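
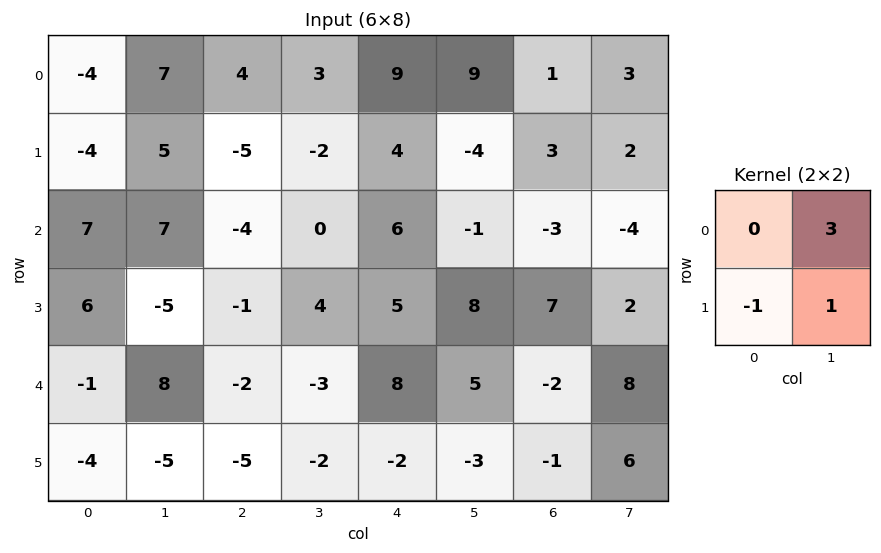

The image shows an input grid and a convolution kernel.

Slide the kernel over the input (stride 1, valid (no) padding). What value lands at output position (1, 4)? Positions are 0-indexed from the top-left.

The receptive field on the input at this output position is [4 -4 / 6 -1]. Elementwise product with the kernel and sum: -4·3 + 6·-1 + -1·1.

-19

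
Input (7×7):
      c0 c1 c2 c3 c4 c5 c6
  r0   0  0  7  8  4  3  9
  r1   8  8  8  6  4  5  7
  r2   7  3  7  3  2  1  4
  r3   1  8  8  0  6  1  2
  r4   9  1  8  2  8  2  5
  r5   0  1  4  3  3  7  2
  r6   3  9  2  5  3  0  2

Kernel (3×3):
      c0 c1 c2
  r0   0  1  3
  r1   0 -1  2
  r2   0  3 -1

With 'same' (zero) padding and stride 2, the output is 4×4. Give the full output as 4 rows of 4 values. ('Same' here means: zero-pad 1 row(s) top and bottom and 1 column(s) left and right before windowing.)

16 27 9 12
26 49 36 9
17 13 7 3
18 21 21 0

Output[0,0]: The receptive field on the zero-padded input at this output position is [0 0 0 / 0 0 0 / 0 8 8]. Elementwise product with the kernel and sum: 0·1 + 0·3 + 0·-1 + 0·2 + 8·3 + 8·-1.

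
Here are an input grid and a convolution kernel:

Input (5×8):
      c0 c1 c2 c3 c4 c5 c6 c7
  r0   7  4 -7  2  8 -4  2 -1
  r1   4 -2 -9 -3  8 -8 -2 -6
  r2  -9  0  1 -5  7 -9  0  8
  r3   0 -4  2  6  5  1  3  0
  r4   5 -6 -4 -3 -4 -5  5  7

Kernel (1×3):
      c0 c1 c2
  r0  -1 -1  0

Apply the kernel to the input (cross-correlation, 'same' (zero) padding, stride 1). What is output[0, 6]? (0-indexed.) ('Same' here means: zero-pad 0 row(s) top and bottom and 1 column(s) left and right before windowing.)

The receptive field on the zero-padded input at this output position is [-4 2 -1]. Elementwise product with the kernel and sum: -4·-1 + 2·-1.

2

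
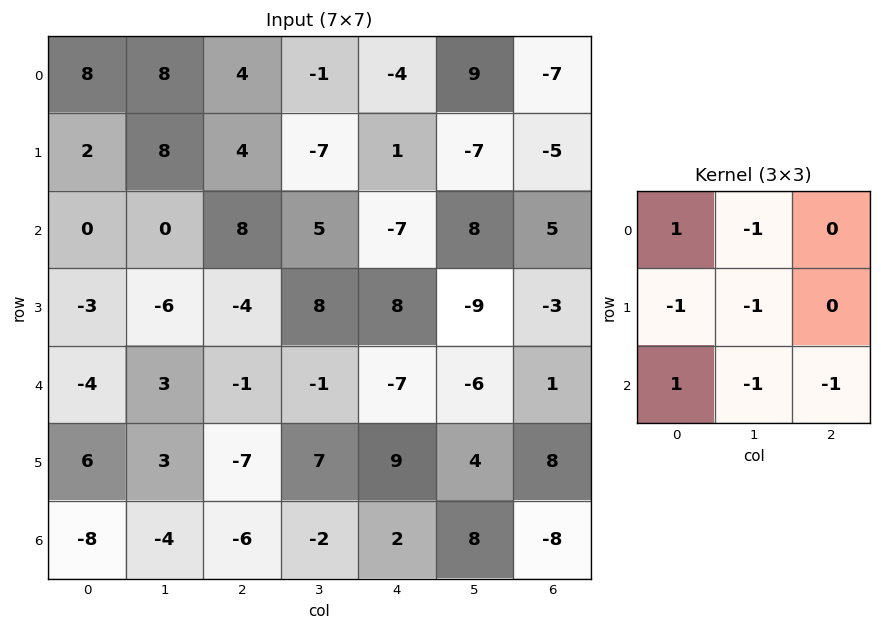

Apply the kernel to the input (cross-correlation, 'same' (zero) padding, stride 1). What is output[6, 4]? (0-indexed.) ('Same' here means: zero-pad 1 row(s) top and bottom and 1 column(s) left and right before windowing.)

-2

The receptive field on the zero-padded input at this output position is [7 9 4 / -2 2 8 / 0 0 0]. Elementwise product with the kernel and sum: 7·1 + 9·-1 + -2·-1 + 2·-1 + 0·1 + 0·-1 + 0·-1.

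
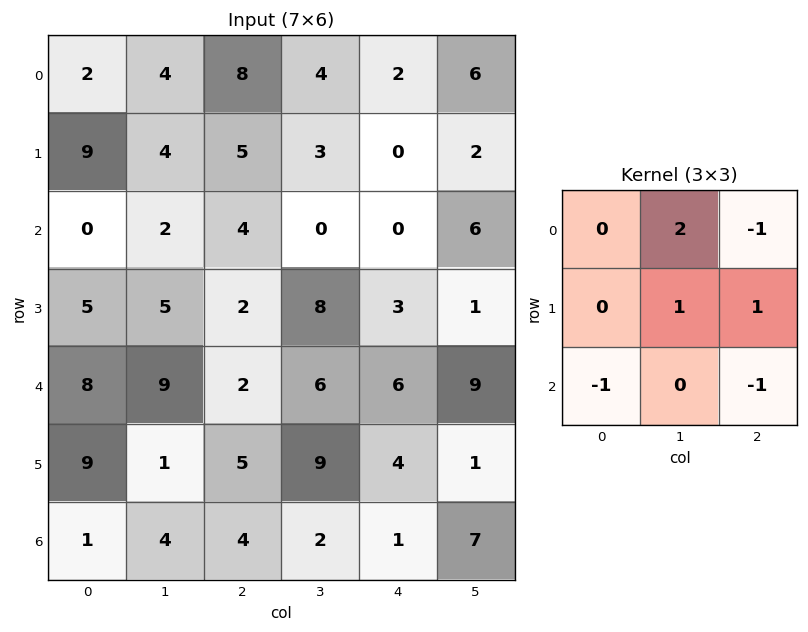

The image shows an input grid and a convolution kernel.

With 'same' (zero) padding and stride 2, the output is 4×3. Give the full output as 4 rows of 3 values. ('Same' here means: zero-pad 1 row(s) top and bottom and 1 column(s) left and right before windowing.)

2 5 3
11 -2 -5
21 -6 10
22 7 15

Output[0,0]: The receptive field on the zero-padded input at this output position is [0 0 0 / 0 2 4 / 0 9 4]. Elementwise product with the kernel and sum: 0·2 + 0·-1 + 2·1 + 4·1 + 0·-1 + 4·-1.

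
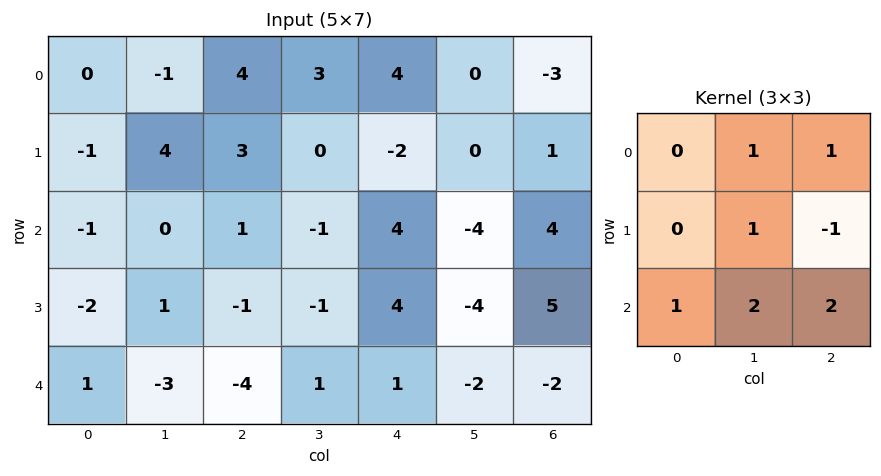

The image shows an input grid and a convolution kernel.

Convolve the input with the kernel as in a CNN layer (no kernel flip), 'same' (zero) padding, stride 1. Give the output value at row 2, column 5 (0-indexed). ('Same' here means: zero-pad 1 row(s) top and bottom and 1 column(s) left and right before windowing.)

-1

The receptive field on the zero-padded input at this output position is [-2 0 1 / 4 -4 4 / 4 -4 5]. Elementwise product with the kernel and sum: 0·1 + 1·1 + -4·1 + 4·-1 + 4·1 + -4·2 + 5·2.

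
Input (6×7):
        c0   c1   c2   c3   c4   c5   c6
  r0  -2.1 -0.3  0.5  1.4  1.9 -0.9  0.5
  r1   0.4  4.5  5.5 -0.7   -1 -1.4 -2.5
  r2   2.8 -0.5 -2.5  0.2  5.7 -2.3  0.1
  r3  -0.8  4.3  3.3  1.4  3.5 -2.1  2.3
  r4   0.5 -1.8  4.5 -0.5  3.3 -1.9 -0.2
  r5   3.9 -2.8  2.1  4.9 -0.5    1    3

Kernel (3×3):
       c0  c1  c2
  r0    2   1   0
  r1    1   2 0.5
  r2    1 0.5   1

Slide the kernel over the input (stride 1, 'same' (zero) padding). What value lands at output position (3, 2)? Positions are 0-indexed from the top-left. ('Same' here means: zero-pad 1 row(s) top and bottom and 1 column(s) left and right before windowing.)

8.05

The receptive field on the zero-padded input at this output position is [-0.5 -2.5 0.2 / 4.3 3.3 1.4 / -1.8 4.5 -0.5]. Elementwise product with the kernel and sum: -0.5·2 + -2.5·1 + 4.3·1 + 3.3·2 + 1.4·0.5 + -1.8·1 + 4.5·0.5 + -0.5·1.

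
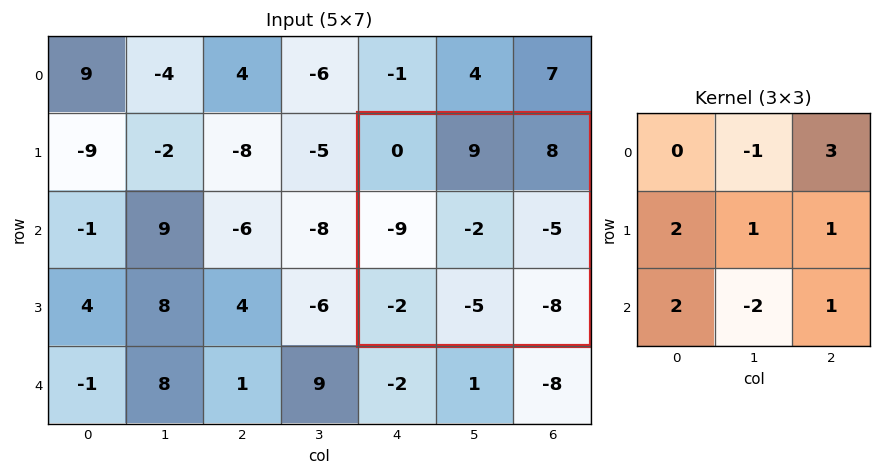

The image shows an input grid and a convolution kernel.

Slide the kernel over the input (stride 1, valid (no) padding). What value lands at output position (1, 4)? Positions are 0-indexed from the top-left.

The receptive field on the input at this output position is [0 9 8 / -9 -2 -5 / -2 -5 -8]. Elementwise product with the kernel and sum: 9·-1 + 8·3 + -9·2 + -2·1 + -5·1 + -2·2 + -5·-2 + -8·1.

-12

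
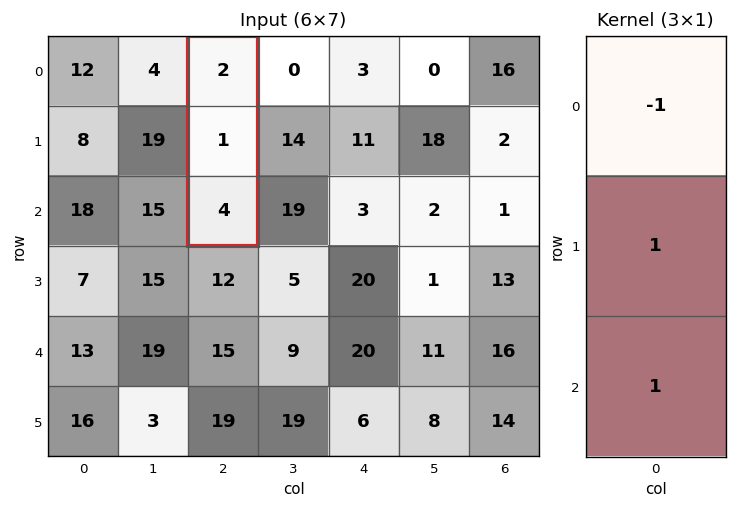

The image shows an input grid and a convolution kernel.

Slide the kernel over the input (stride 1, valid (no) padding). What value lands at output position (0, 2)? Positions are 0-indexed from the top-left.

3

The receptive field on the input at this output position is [2 / 1 / 4]. Elementwise product with the kernel and sum: 2·-1 + 1·1 + 4·1.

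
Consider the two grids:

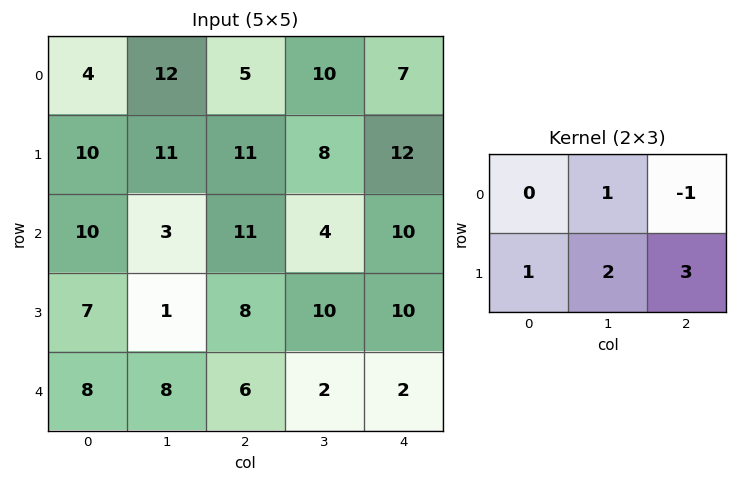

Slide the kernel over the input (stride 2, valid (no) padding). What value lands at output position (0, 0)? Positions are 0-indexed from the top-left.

The receptive field on the input at this output position is [4 12 5 / 10 11 11]. Elementwise product with the kernel and sum: 12·1 + 5·-1 + 10·1 + 11·2 + 11·3.

72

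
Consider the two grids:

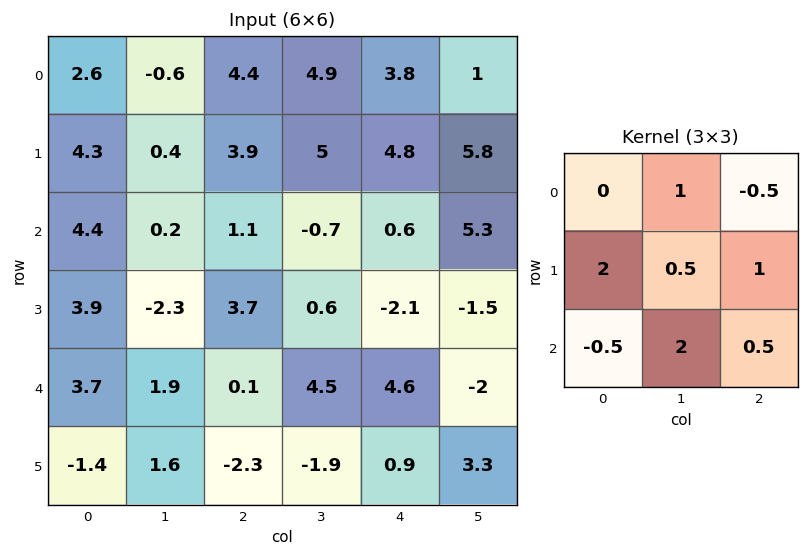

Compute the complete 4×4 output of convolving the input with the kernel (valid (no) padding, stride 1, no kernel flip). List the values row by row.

8.65 11.45 16.45 25.7
3.75 10.5 3.35 0.85
12 0.8 15.85 2.55
7.05 5.4 6.5 12.35

Output[0,0]: The receptive field on the input at this output position is [2.6 -0.6 4.4 / 4.3 0.4 3.9 / 4.4 0.2 1.1]. Elementwise product with the kernel and sum: -0.6·1 + 4.4·-0.5 + 4.3·2 + 0.4·0.5 + 3.9·1 + 4.4·-0.5 + 0.2·2 + 1.1·0.5.
Output[0,1]: The receptive field on the input at this output position is [-0.6 4.4 4.9 / 0.4 3.9 5 / 0.2 1.1 -0.7]. Elementwise product with the kernel and sum: 4.4·1 + 4.9·-0.5 + 0.4·2 + 3.9·0.5 + 5·1 + 0.2·-0.5 + 1.1·2 + -0.7·0.5.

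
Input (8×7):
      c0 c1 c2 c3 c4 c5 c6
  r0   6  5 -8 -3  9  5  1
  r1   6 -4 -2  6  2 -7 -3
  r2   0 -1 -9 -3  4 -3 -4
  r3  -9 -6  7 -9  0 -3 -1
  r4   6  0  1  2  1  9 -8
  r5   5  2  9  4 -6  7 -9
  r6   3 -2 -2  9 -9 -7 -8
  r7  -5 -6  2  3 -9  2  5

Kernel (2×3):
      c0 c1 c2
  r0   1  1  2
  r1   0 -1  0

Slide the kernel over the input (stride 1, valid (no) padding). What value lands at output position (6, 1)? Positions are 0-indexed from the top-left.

12

The receptive field on the input at this output position is [-2 -2 9 / -6 2 3]. Elementwise product with the kernel and sum: -2·1 + -2·1 + 9·2 + 2·-1.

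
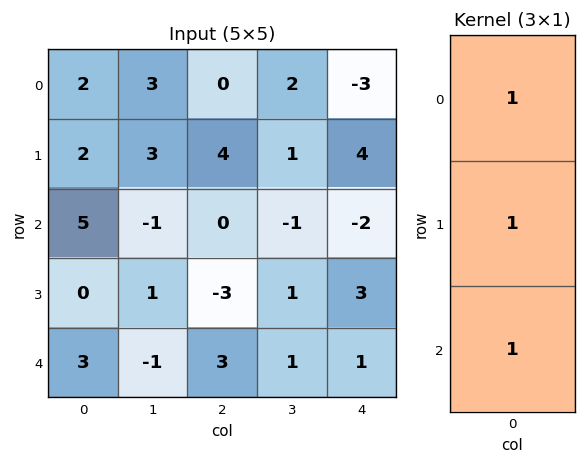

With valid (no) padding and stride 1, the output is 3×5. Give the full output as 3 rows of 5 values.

9 5 4 2 -1
7 3 1 1 5
8 -1 0 1 2

Output[0,0]: The receptive field on the input at this output position is [2 / 2 / 5]. Elementwise product with the kernel and sum: 2·1 + 2·1 + 5·1.
Output[0,1]: The receptive field on the input at this output position is [3 / 3 / -1]. Elementwise product with the kernel and sum: 3·1 + 3·1 + -1·1.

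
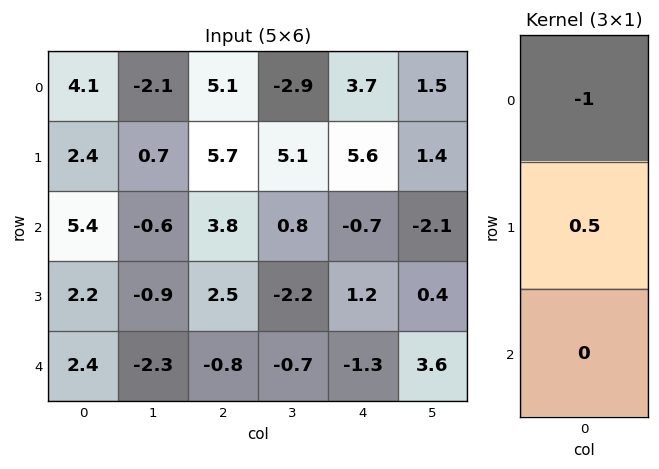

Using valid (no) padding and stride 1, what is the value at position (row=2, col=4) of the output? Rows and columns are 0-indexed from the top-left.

The receptive field on the input at this output position is [-0.7 / 1.2 / -1.3]. Elementwise product with the kernel and sum: -0.7·-1 + 1.2·0.5.

1.3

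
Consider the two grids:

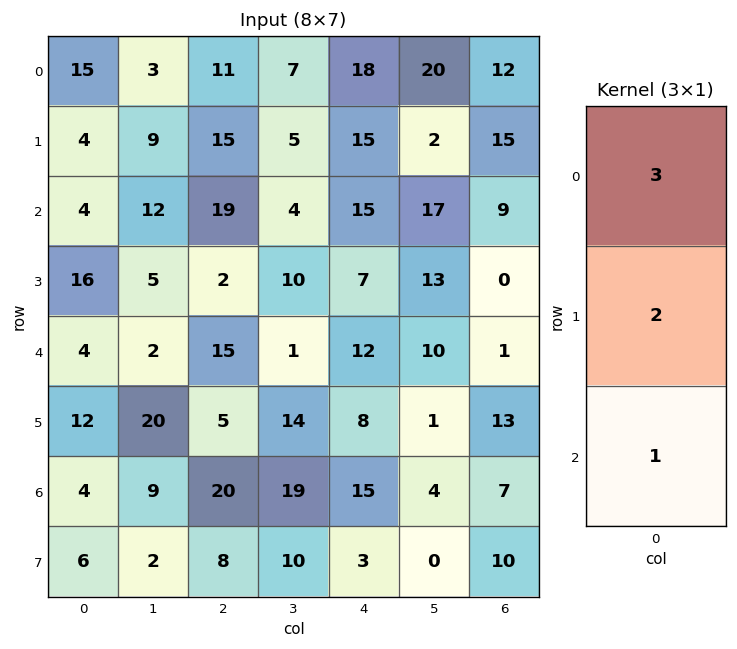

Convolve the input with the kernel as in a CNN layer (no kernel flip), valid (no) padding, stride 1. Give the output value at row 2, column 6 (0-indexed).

The receptive field on the input at this output position is [9 / 0 / 1]. Elementwise product with the kernel and sum: 9·3 + 0·2 + 1·1.

28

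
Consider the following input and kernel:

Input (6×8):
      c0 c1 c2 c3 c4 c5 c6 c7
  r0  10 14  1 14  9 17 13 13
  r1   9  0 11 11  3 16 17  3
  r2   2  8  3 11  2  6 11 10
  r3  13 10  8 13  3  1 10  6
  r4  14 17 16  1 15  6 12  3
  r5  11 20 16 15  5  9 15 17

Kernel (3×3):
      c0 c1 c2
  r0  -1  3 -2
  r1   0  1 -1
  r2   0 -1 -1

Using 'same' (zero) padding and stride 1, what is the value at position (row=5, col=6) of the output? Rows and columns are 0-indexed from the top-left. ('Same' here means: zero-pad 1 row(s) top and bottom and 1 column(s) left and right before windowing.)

22

The receptive field on the zero-padded input at this output position is [6 12 3 / 9 15 17 / 0 0 0]. Elementwise product with the kernel and sum: 6·-1 + 12·3 + 3·-2 + 15·1 + 17·-1 + 0·-1 + 0·-1.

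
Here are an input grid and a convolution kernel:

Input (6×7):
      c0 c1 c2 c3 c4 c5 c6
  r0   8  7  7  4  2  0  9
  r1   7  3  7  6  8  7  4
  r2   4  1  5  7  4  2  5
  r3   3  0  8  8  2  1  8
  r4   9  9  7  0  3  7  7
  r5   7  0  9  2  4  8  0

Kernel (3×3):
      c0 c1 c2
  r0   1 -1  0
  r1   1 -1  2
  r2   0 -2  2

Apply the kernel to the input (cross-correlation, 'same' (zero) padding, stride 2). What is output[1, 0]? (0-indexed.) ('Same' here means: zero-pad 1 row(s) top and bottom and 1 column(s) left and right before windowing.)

The receptive field on the zero-padded input at this output position is [0 7 3 / 0 4 1 / 0 3 0]. Elementwise product with the kernel and sum: 0·1 + 7·-1 + 0·1 + 4·-1 + 1·2 + 3·-2 + 0·2.

-15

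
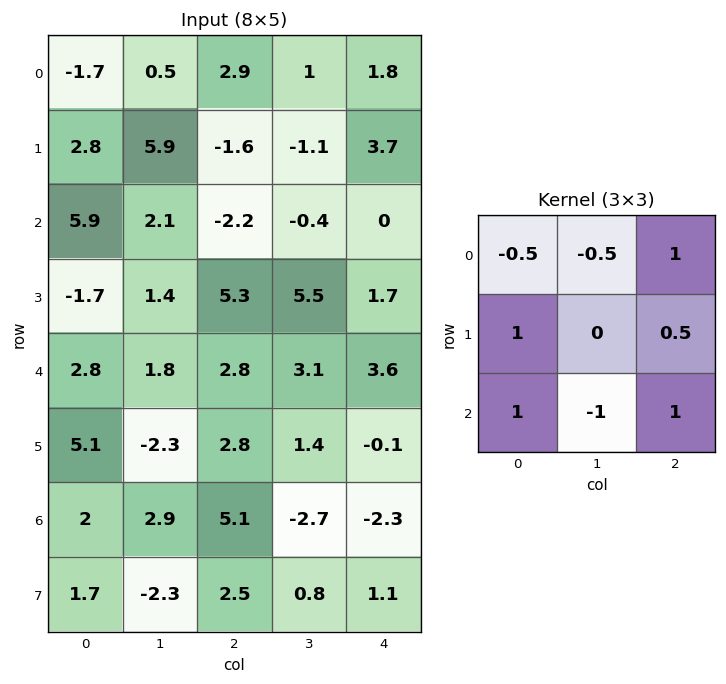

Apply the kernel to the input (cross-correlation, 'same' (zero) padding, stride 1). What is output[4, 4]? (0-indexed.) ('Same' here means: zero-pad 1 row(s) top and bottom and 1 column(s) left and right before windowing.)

The receptive field on the zero-padded input at this output position is [5.5 1.7 0 / 3.1 3.6 0 / 1.4 -0.1 0]. Elementwise product with the kernel and sum: 5.5·-0.5 + 1.7·-0.5 + 0·1 + 3.1·1 + 0·0.5 + 1.4·1 + -0.1·-1 + 0·1.

1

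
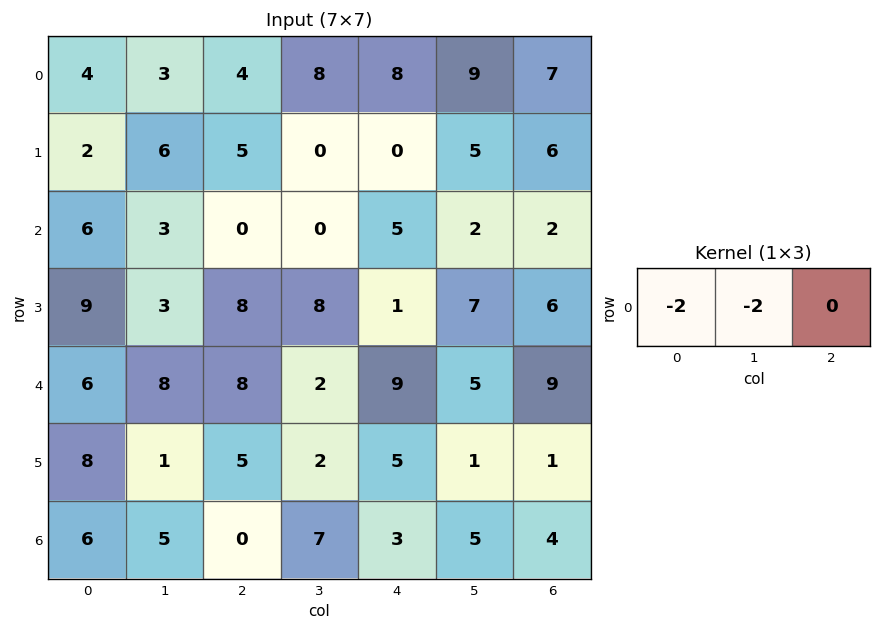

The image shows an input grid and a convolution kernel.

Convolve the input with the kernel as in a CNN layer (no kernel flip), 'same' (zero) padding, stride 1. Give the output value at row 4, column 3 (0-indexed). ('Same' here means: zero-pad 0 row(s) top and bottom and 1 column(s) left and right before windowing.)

The receptive field on the zero-padded input at this output position is [8 2 9]. Elementwise product with the kernel and sum: 8·-2 + 2·-2.

-20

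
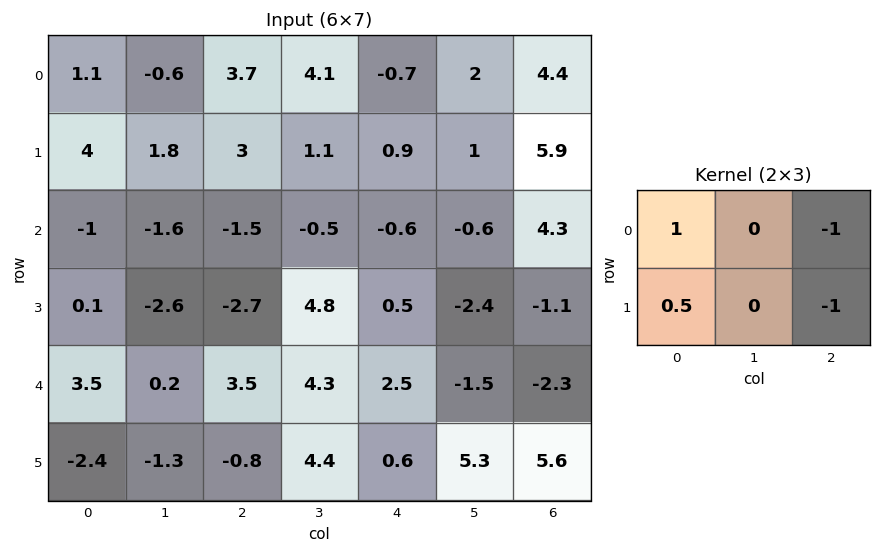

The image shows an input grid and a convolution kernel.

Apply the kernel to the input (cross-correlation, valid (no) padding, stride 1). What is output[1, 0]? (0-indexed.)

2

The receptive field on the input at this output position is [4 1.8 3 / -1 -1.6 -1.5]. Elementwise product with the kernel and sum: 4·1 + 3·-1 + -1·0.5 + -1.5·-1.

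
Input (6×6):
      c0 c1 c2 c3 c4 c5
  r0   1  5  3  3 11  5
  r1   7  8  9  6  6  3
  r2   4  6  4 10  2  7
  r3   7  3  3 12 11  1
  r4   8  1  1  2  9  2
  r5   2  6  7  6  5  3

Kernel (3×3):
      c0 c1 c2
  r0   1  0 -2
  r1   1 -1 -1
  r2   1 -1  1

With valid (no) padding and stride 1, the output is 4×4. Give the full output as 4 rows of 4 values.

Output[0,0]: The receptive field on the input at this output position is [1 5 3 / 7 8 9 / 4 6 4]. Elementwise product with the kernel and sum: 1·1 + 3·-2 + 7·1 + 8·-1 + 9·-1 + 4·1 + 6·-1 + 4·1.

-13 4 -26 5
-10 0 -9 3
5 -24 -12 -9
10 -18 -23 5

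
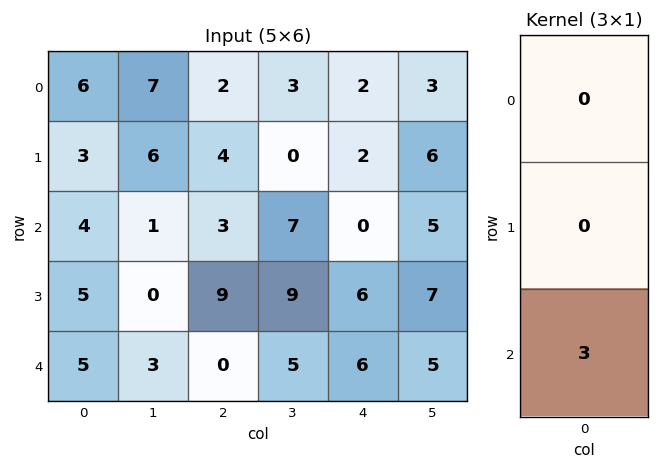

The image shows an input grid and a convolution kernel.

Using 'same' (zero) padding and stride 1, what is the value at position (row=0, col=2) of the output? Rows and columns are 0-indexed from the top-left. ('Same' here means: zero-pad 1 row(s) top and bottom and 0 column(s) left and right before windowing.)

The receptive field on the zero-padded input at this output position is [0 / 2 / 4]. Elementwise product with the kernel and sum: 4·3.

12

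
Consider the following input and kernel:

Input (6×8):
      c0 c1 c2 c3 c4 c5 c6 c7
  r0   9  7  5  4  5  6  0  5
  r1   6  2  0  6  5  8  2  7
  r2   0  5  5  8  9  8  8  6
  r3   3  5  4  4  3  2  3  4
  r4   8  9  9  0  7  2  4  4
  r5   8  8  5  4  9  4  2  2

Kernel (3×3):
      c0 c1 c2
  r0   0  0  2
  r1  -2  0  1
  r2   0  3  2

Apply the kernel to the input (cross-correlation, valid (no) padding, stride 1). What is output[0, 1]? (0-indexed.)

The receptive field on the input at this output position is [7 5 4 / 2 0 6 / 5 5 8]. Elementwise product with the kernel and sum: 4·2 + 2·-2 + 6·1 + 5·3 + 8·2.

41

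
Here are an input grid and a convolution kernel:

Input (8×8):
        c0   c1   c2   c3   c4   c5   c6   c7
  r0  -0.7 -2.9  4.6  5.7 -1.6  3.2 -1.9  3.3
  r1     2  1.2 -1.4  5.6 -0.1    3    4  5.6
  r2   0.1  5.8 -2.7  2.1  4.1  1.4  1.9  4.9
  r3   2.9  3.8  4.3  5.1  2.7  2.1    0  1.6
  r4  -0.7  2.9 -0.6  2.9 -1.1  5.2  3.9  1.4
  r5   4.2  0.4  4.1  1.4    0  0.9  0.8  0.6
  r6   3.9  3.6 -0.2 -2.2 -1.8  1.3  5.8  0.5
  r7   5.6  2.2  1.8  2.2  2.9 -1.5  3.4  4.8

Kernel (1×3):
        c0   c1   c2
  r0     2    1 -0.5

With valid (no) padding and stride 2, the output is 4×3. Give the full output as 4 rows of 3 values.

Output[0,0]: The receptive field on the input at this output position is [-0.7 -2.9 4.6]. Elementwise product with the kernel and sum: -0.7·2 + -2.9·1 + 4.6·-0.5.
Output[0,1]: The receptive field on the input at this output position is [4.6 5.7 -1.6]. Elementwise product with the kernel and sum: 4.6·2 + 5.7·1 + -1.6·-0.5.

-6.6 15.7 0.95
7.35 -5.35 8.65
1.8 2.25 1.05
11.5 -1.7 -5.2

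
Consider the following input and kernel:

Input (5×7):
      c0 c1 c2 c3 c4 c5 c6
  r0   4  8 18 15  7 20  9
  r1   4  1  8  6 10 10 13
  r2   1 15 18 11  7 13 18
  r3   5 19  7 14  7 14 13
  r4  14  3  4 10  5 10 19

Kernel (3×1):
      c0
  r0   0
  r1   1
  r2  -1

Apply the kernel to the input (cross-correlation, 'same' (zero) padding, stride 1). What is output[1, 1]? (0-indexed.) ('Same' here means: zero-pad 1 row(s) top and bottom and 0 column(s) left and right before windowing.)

The receptive field on the zero-padded input at this output position is [8 / 1 / 15]. Elementwise product with the kernel and sum: 1·1 + 15·-1.

-14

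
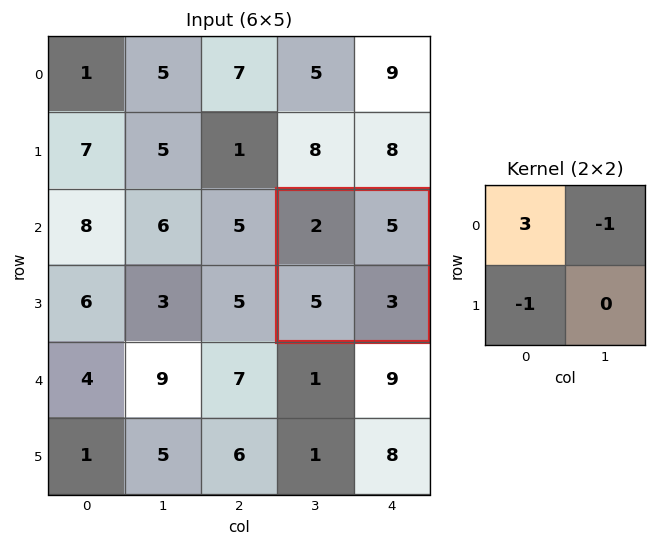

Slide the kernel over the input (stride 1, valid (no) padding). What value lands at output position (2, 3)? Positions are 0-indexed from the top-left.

-4

The receptive field on the input at this output position is [2 5 / 5 3]. Elementwise product with the kernel and sum: 2·3 + 5·-1 + 5·-1.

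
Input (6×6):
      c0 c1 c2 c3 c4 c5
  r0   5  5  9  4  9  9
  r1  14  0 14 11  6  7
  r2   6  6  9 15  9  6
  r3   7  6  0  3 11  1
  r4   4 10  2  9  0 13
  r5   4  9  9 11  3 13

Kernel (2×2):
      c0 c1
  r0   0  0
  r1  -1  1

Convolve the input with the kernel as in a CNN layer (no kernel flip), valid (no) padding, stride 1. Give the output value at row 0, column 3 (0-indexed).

The receptive field on the input at this output position is [4 9 / 11 6]. Elementwise product with the kernel and sum: 11·-1 + 6·1.

-5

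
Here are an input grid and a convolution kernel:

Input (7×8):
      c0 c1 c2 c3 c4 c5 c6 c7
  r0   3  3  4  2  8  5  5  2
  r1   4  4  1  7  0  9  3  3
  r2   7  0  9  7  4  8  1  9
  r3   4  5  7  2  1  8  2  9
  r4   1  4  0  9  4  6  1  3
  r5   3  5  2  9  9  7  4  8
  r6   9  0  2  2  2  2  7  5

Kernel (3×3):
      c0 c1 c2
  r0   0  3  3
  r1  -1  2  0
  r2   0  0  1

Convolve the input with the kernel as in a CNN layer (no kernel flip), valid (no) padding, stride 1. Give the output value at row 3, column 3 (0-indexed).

The receptive field on the input at this output position is [2 1 8 / 9 4 6 / 9 9 7]. Elementwise product with the kernel and sum: 1·3 + 8·3 + 9·-1 + 4·2 + 7·1.

33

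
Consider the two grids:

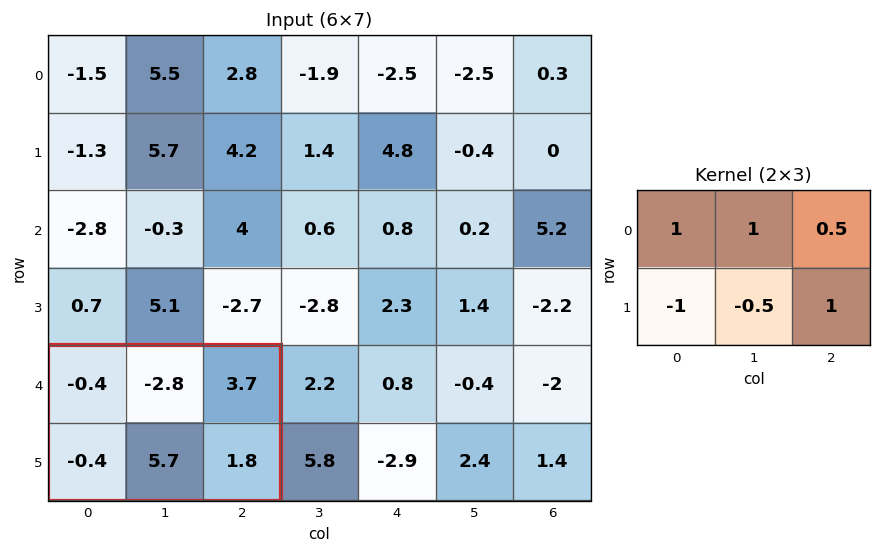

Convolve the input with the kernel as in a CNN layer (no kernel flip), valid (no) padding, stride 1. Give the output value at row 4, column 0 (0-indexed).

The receptive field on the input at this output position is [-0.4 -2.8 3.7 / -0.4 5.7 1.8]. Elementwise product with the kernel and sum: -0.4·1 + -2.8·1 + 3.7·0.5 + -0.4·-1 + 5.7·-0.5 + 1.8·1.

-2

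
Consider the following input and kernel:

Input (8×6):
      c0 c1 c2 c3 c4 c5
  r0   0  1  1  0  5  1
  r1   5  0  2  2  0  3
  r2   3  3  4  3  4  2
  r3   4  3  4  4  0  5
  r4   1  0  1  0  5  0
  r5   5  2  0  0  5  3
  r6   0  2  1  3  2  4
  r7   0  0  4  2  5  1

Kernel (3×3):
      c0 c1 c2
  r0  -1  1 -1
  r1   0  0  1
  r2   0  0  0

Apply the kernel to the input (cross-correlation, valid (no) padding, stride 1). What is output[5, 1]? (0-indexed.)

The receptive field on the input at this output position is [2 0 0 / 2 1 3 / 0 4 2]. Elementwise product with the kernel and sum: 2·-1 + 0·1 + 0·-1 + 3·1.

1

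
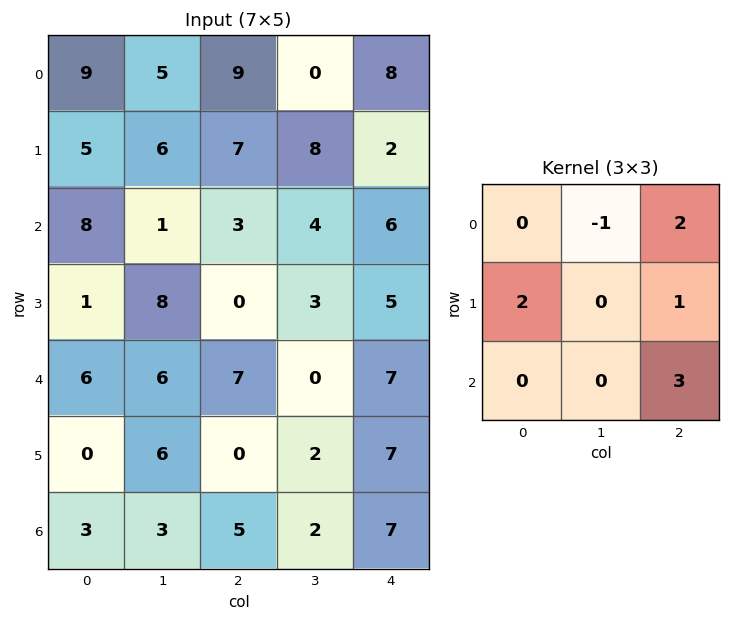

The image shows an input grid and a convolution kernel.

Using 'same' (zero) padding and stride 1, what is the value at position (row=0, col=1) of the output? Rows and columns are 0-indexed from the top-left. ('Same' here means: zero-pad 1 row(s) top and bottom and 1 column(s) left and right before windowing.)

48

The receptive field on the zero-padded input at this output position is [0 0 0 / 9 5 9 / 5 6 7]. Elementwise product with the kernel and sum: 0·-1 + 0·2 + 9·2 + 9·1 + 7·3.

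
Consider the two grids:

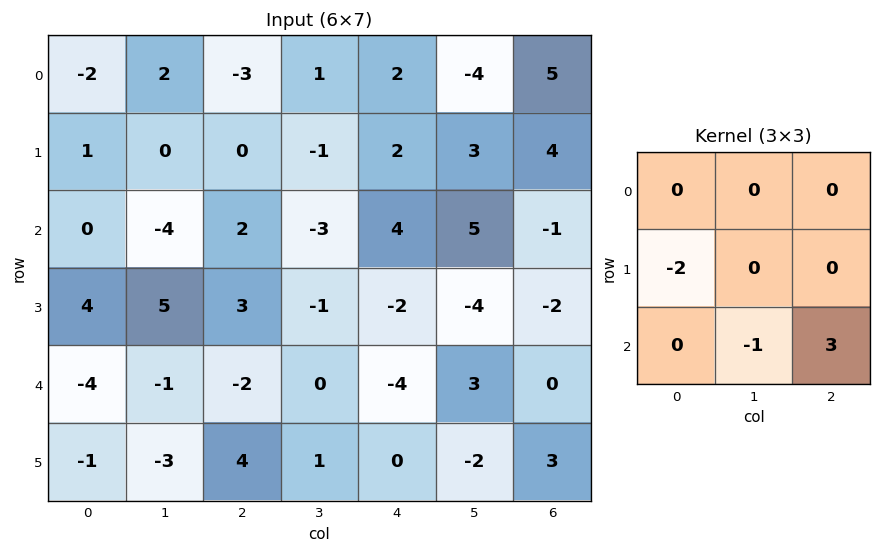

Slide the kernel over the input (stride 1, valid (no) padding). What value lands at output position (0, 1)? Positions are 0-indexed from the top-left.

-11

The receptive field on the input at this output position is [2 -3 1 / 0 0 -1 / -4 2 -3]. Elementwise product with the kernel and sum: 0·-2 + 2·-1 + -3·3.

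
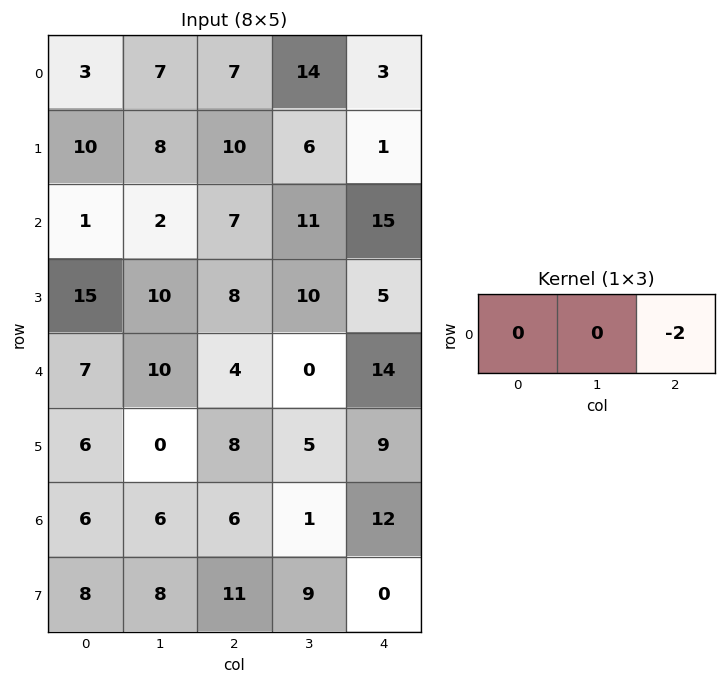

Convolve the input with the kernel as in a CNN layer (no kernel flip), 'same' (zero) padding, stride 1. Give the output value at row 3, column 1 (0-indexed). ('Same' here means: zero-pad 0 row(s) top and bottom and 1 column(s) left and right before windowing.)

-16

The receptive field on the zero-padded input at this output position is [15 10 8]. Elementwise product with the kernel and sum: 8·-2.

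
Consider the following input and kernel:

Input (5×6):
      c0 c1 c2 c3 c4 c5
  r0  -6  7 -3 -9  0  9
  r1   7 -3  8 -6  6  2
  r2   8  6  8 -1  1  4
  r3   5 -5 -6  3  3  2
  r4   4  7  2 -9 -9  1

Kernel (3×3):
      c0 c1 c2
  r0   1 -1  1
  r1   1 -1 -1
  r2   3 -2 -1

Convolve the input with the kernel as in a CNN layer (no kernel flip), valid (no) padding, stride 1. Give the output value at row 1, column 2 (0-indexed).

The receptive field on the input at this output position is [8 -6 6 / 8 -1 1 / -6 3 3]. Elementwise product with the kernel and sum: 8·1 + -6·-1 + 6·1 + 8·1 + -1·-1 + 1·-1 + -6·3 + 3·-2 + 3·-1.

1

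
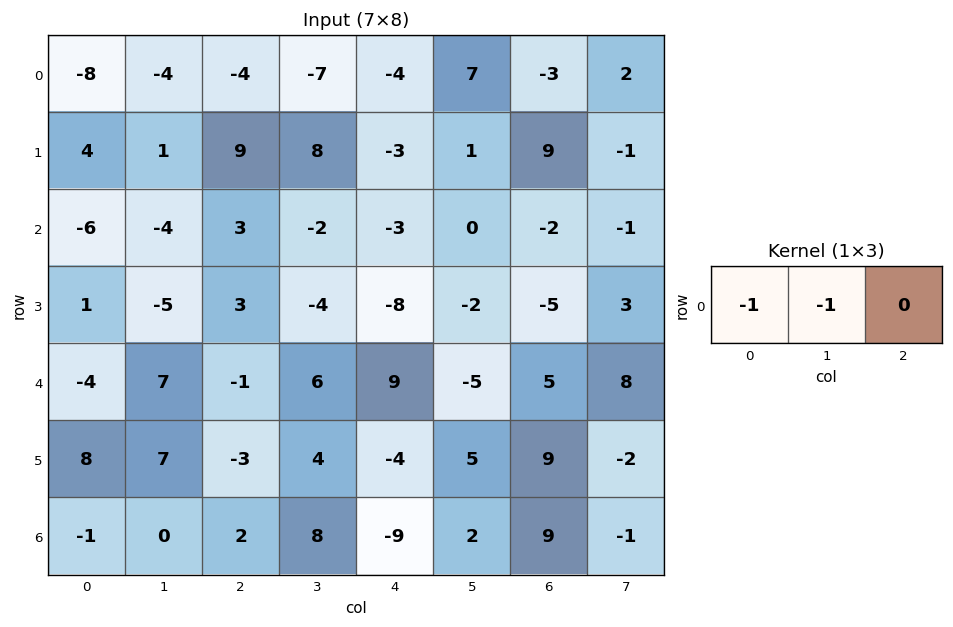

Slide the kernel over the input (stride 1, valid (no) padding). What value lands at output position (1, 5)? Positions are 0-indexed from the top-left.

-10

The receptive field on the input at this output position is [1 9 -1]. Elementwise product with the kernel and sum: 1·-1 + 9·-1.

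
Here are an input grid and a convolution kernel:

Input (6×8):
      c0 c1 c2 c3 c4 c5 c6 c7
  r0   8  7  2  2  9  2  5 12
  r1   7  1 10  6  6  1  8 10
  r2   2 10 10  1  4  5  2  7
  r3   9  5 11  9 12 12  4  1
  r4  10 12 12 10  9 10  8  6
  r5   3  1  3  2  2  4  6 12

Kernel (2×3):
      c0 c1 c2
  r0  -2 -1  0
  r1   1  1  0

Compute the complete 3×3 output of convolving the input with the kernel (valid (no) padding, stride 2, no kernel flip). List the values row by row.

-15 10 -13
0 -1 11
-28 -29 -22

Output[0,0]: The receptive field on the input at this output position is [8 7 2 / 7 1 10]. Elementwise product with the kernel and sum: 8·-2 + 7·-1 + 7·1 + 1·1.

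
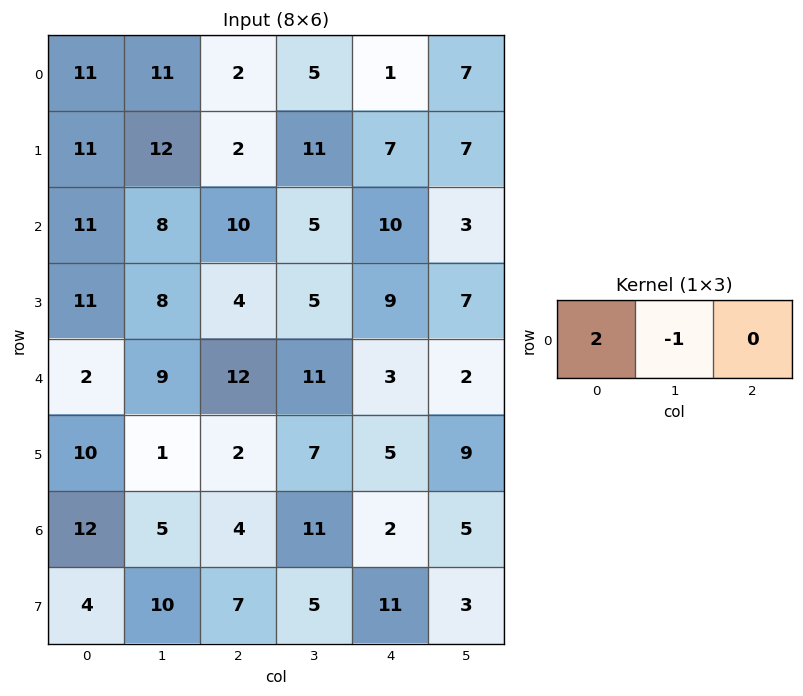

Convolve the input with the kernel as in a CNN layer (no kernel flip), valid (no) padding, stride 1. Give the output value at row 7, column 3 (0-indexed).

The receptive field on the input at this output position is [5 11 3]. Elementwise product with the kernel and sum: 5·2 + 11·-1.

-1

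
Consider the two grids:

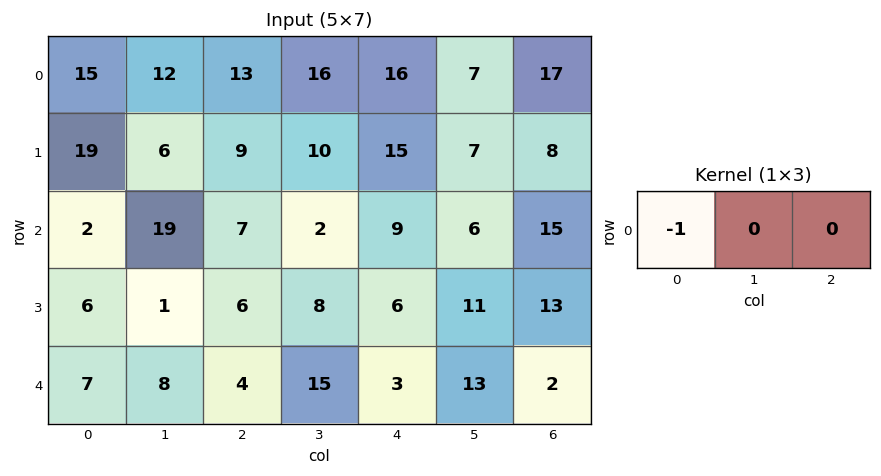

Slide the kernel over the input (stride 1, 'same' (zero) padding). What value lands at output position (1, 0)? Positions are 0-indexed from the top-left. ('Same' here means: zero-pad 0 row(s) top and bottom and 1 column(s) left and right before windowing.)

0

The receptive field on the zero-padded input at this output position is [0 19 6]. Elementwise product with the kernel and sum: 0·-1.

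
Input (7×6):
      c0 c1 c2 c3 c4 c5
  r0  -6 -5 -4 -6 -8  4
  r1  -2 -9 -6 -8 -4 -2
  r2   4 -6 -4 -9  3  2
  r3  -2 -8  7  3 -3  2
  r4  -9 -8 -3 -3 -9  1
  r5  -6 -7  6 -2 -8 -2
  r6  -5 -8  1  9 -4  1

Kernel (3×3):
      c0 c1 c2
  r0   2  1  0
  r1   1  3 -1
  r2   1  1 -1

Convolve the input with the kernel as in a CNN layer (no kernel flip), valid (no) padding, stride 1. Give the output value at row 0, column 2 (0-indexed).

-56

The receptive field on the input at this output position is [-4 -6 -8 / -6 -8 -4 / -4 -9 3]. Elementwise product with the kernel and sum: -4·2 + -6·1 + -6·1 + -8·3 + -4·-1 + -4·1 + -9·1 + 3·-1.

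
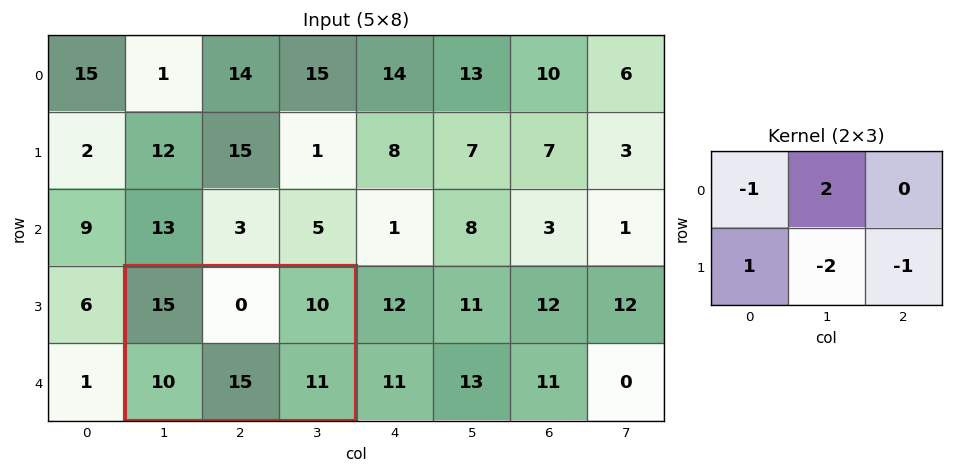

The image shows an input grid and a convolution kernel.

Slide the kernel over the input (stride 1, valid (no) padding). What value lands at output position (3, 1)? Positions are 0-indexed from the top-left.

-46

The receptive field on the input at this output position is [15 0 10 / 10 15 11]. Elementwise product with the kernel and sum: 15·-1 + 0·2 + 10·1 + 15·-2 + 11·-1.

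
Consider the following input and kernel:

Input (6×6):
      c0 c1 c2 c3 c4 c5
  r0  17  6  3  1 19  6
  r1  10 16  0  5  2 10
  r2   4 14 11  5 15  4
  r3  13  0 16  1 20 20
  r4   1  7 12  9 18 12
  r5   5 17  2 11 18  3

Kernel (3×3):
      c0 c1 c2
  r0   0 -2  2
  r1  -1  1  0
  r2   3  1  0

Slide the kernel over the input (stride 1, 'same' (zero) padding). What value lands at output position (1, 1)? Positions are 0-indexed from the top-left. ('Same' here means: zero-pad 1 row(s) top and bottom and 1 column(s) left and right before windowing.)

The receptive field on the zero-padded input at this output position is [17 6 3 / 10 16 0 / 4 14 11]. Elementwise product with the kernel and sum: 6·-2 + 3·2 + 10·-1 + 16·1 + 4·3 + 14·1.

26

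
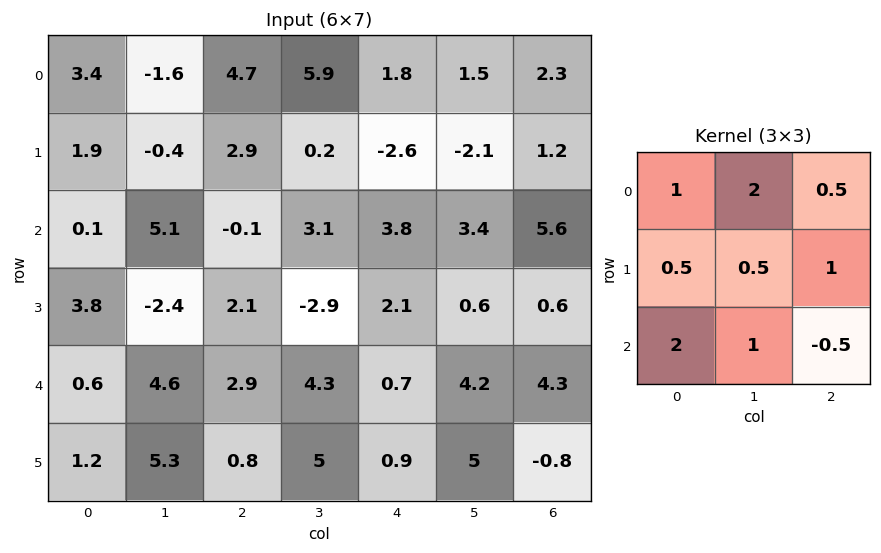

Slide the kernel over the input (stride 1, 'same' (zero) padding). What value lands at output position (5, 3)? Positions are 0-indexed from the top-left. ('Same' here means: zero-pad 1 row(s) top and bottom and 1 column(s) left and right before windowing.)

The receptive field on the zero-padded input at this output position is [2.9 4.3 0.7 / 0.8 5 0.9 / 0 0 0]. Elementwise product with the kernel and sum: 2.9·1 + 4.3·2 + 0.7·0.5 + 0.8·0.5 + 5·0.5 + 0.9·1 + 0·2 + 0·1 + 0·-0.5.

15.65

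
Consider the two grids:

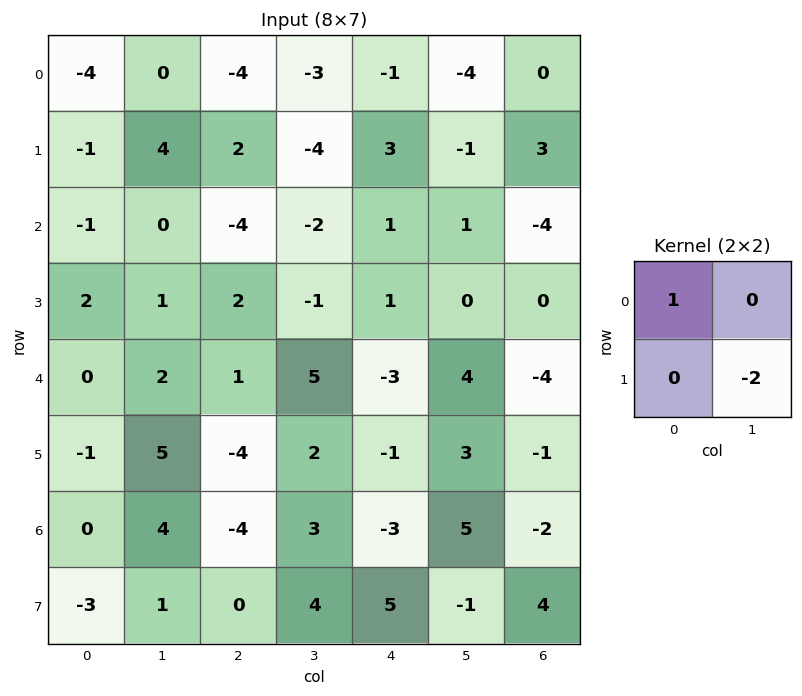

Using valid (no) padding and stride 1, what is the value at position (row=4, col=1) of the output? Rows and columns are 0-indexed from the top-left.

The receptive field on the input at this output position is [2 1 / 5 -4]. Elementwise product with the kernel and sum: 2·1 + -4·-2.

10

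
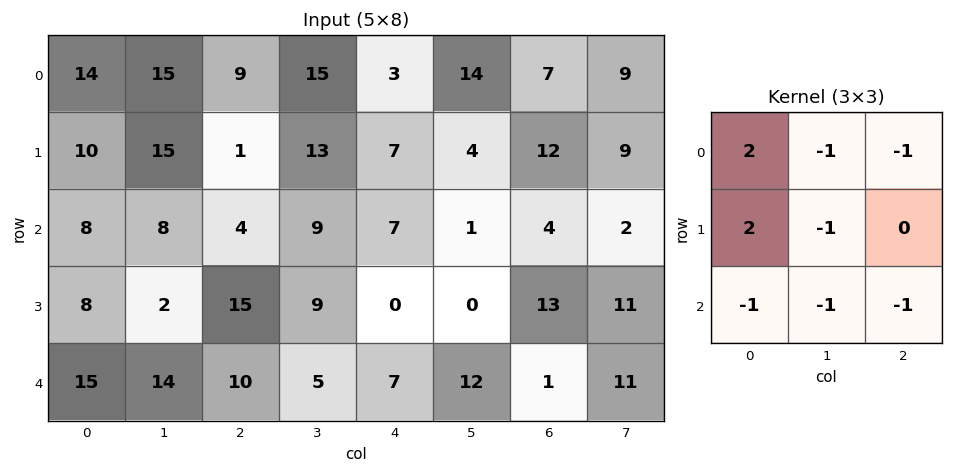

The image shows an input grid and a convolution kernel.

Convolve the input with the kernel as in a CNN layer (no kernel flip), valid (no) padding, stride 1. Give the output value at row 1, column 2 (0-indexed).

-43

The receptive field on the input at this output position is [1 13 7 / 4 9 7 / 15 9 0]. Elementwise product with the kernel and sum: 1·2 + 13·-1 + 7·-1 + 4·2 + 9·-1 + 15·-1 + 9·-1 + 0·-1.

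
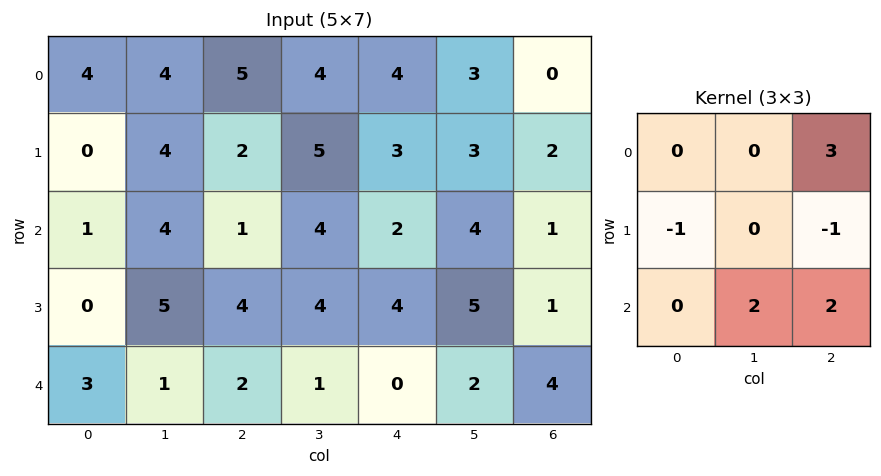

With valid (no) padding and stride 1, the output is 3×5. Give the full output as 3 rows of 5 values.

23 13 19 13 5
22 23 22 19 15
5 9 0 7 10

Output[0,0]: The receptive field on the input at this output position is [4 4 5 / 0 4 2 / 1 4 1]. Elementwise product with the kernel and sum: 5·3 + 0·-1 + 2·-1 + 4·2 + 1·2.
Output[0,1]: The receptive field on the input at this output position is [4 5 4 / 4 2 5 / 4 1 4]. Elementwise product with the kernel and sum: 4·3 + 4·-1 + 5·-1 + 1·2 + 4·2.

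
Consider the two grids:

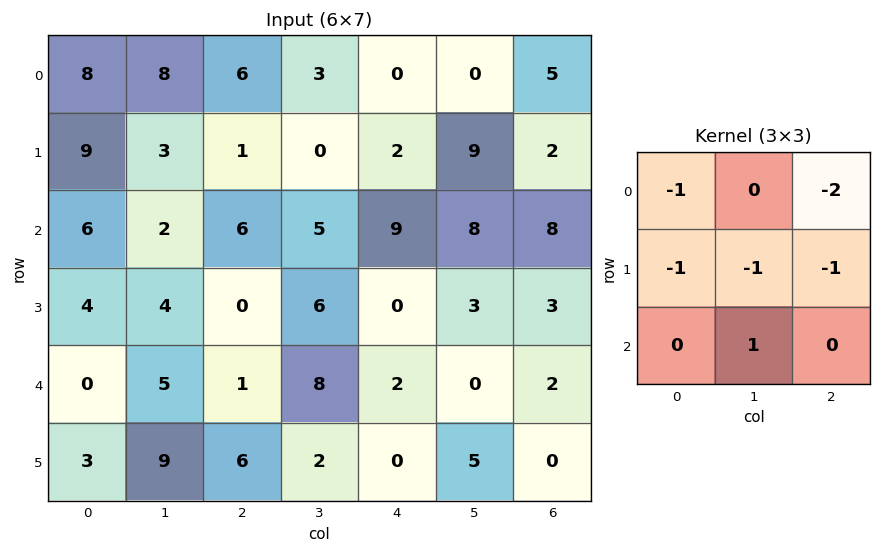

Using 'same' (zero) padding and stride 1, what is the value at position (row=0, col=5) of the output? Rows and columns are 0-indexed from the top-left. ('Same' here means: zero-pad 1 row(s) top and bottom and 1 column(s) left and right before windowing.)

4

The receptive field on the zero-padded input at this output position is [0 0 0 / 0 0 5 / 2 9 2]. Elementwise product with the kernel and sum: 0·-1 + 0·-2 + 0·-1 + 0·-1 + 5·-1 + 9·1.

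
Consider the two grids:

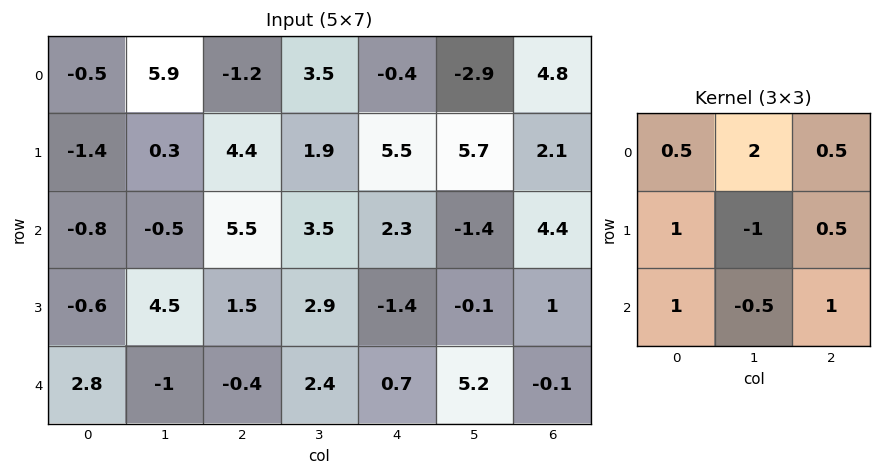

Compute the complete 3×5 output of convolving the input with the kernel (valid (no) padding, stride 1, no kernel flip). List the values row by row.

Output[0,0]: The receptive field on the input at this output position is [-0.5 5.9 -1.2 / -1.4 0.3 4.4 / -0.8 -0.5 5.5]. Elementwise product with the kernel and sum: -0.5·0.5 + 5.9·2 + -1.2·0.5 + -1.4·1 + 0.3·-1 + 4.4·0.5 + -0.8·1 + -0.5·-0.5 + 5.5·1.

16.4 -0.6 17.5 -0.3 4.65
3.2 12.3 10.55 18.8 20.75
-0.1 18.55 7.9 17.15 -2.25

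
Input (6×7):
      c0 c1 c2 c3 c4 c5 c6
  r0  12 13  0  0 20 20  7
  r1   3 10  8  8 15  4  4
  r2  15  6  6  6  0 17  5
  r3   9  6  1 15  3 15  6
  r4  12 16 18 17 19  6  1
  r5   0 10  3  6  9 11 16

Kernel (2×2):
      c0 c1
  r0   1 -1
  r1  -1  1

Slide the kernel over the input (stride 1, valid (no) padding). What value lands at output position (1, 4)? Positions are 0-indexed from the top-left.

28

The receptive field on the input at this output position is [15 4 / 0 17]. Elementwise product with the kernel and sum: 15·1 + 4·-1 + 0·-1 + 17·1.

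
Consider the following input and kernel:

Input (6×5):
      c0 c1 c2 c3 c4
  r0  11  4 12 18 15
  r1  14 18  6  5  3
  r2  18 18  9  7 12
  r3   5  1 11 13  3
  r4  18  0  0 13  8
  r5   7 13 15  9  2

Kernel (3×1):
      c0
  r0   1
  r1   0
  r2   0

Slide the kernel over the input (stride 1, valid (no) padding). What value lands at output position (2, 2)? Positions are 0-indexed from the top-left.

9

The receptive field on the input at this output position is [9 / 11 / 0]. Elementwise product with the kernel and sum: 9·1.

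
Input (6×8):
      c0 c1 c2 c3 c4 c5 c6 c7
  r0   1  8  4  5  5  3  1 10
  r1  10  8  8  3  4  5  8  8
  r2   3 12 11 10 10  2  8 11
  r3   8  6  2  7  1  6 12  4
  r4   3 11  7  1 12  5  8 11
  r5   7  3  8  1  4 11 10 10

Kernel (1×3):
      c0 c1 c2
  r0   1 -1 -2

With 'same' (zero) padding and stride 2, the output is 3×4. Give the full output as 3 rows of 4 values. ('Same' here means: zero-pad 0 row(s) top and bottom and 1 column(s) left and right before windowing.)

Output[0,0]: The receptive field on the zero-padded input at this output position is [0 1 8]. Elementwise product with the kernel and sum: 0·1 + 1·-1 + 8·-2.
Output[0,1]: The receptive field on the zero-padded input at this output position is [8 4 5]. Elementwise product with the kernel and sum: 8·1 + 4·-1 + 5·-2.

-17 -6 -6 -18
-27 -19 -4 -28
-25 2 -21 -25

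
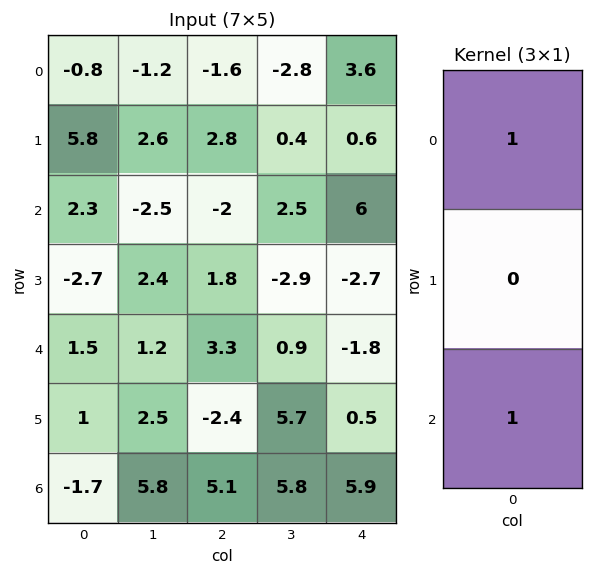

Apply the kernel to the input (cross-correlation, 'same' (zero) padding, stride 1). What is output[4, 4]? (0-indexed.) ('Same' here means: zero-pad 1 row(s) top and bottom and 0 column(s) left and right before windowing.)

The receptive field on the zero-padded input at this output position is [-2.7 / -1.8 / 0.5]. Elementwise product with the kernel and sum: -2.7·1 + 0.5·1.

-2.2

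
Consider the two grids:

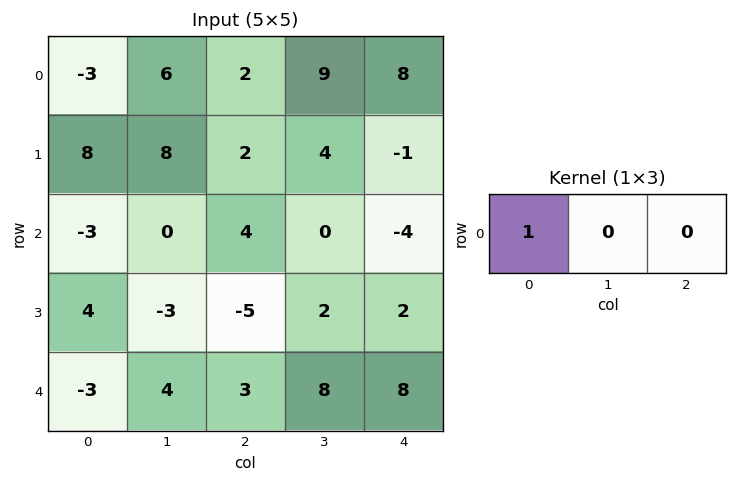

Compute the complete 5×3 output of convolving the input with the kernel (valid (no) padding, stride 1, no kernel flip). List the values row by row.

-3 6 2
8 8 2
-3 0 4
4 -3 -5
-3 4 3

Output[0,0]: The receptive field on the input at this output position is [-3 6 2]. Elementwise product with the kernel and sum: -3·1.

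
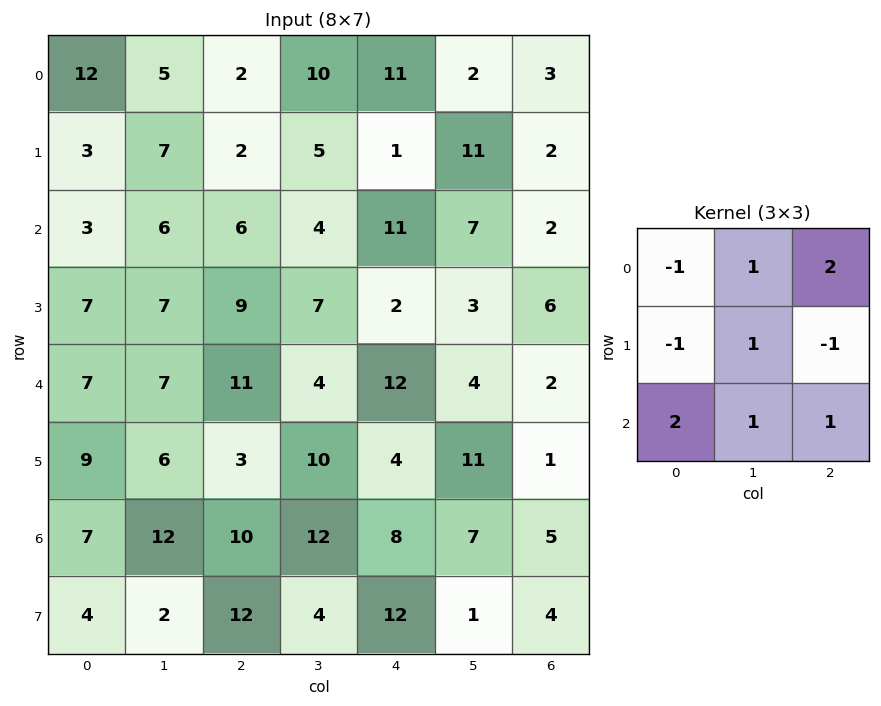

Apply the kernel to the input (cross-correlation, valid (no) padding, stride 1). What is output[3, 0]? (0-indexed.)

34

The receptive field on the input at this output position is [7 7 9 / 7 7 11 / 9 6 3]. Elementwise product with the kernel and sum: 7·-1 + 7·1 + 9·2 + 7·-1 + 7·1 + 11·-1 + 9·2 + 6·1 + 3·1.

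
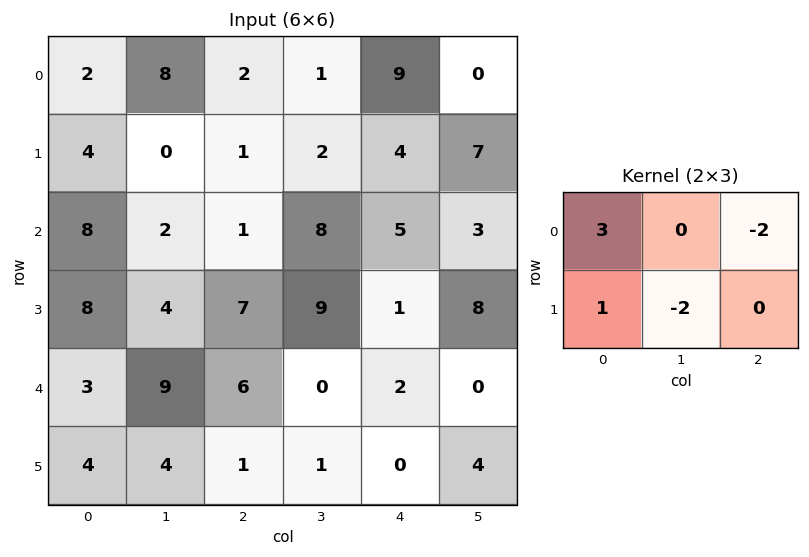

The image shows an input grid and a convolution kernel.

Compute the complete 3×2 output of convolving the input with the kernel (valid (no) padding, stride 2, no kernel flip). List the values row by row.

6 -15
22 -18
-7 13

Output[0,0]: The receptive field on the input at this output position is [2 8 2 / 4 0 1]. Elementwise product with the kernel and sum: 2·3 + 2·-2 + 4·1 + 0·-2.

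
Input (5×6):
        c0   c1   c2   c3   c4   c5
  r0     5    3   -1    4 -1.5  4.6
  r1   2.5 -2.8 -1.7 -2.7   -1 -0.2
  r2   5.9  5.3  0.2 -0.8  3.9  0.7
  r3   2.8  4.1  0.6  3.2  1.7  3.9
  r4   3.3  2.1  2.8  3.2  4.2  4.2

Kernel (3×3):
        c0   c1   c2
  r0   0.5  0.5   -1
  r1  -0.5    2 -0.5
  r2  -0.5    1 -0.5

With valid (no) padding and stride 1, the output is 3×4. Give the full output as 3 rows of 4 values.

1.25 -5.7 -3.9 0.05
11.5 -4.45 -2.8 4.35
10.95 1.25 0.75 1.2

Output[0,0]: The receptive field on the input at this output position is [5 3 -1 / 2.5 -2.8 -1.7 / 5.9 5.3 0.2]. Elementwise product with the kernel and sum: 5·0.5 + 3·0.5 + -1·-1 + 2.5·-0.5 + -2.8·2 + -1.7·-0.5 + 5.9·-0.5 + 5.3·1 + 0.2·-0.5.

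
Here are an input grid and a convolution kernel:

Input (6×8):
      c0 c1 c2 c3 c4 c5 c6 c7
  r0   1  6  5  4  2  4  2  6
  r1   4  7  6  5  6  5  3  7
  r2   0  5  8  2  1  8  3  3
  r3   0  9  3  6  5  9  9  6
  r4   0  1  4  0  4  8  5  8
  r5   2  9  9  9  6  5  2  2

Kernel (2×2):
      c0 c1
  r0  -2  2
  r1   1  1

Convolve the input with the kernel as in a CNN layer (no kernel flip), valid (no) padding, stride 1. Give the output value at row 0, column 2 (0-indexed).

9

The receptive field on the input at this output position is [5 4 / 6 5]. Elementwise product with the kernel and sum: 5·-2 + 4·2 + 6·1 + 5·1.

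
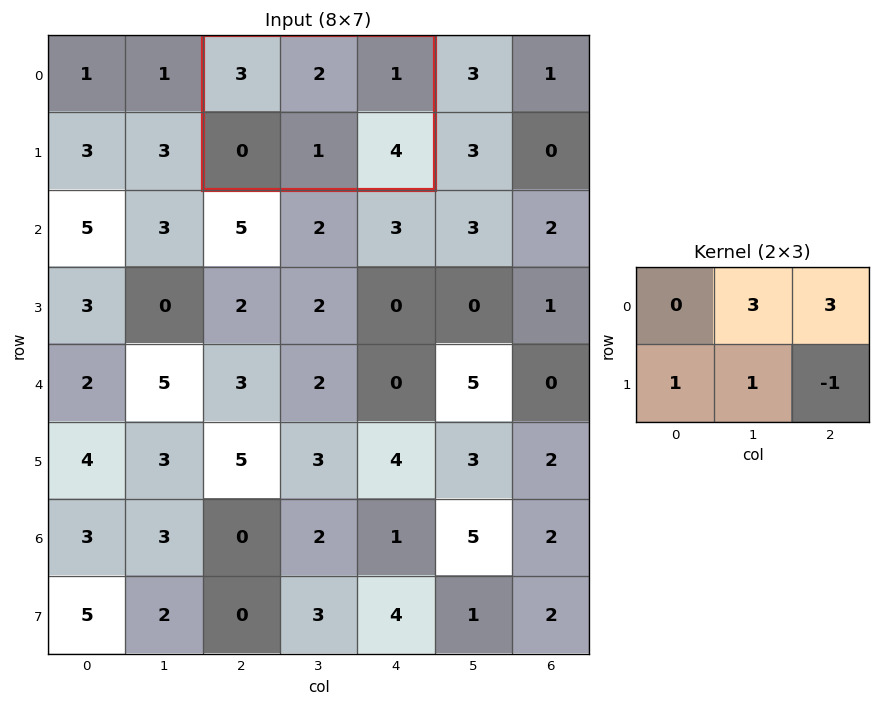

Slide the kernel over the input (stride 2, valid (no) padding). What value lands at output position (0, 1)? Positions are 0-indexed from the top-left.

The receptive field on the input at this output position is [3 2 1 / 0 1 4]. Elementwise product with the kernel and sum: 2·3 + 1·3 + 0·1 + 1·1 + 4·-1.

6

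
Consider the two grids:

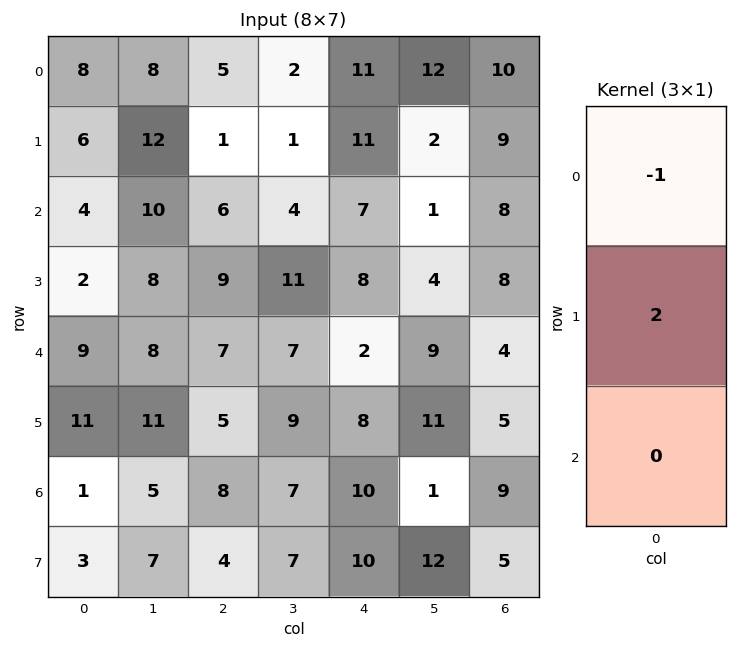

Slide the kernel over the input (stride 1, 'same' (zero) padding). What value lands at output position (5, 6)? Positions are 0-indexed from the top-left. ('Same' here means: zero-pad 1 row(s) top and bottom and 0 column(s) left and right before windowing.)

The receptive field on the zero-padded input at this output position is [4 / 5 / 9]. Elementwise product with the kernel and sum: 4·-1 + 5·2.

6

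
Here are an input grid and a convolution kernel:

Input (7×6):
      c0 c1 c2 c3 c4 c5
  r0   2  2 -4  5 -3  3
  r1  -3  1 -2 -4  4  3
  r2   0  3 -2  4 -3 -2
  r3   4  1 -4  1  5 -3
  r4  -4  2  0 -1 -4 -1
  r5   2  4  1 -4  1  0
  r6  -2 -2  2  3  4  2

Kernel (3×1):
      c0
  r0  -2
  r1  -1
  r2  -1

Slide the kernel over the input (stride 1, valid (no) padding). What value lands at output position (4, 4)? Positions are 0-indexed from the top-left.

3

The receptive field on the input at this output position is [-4 / 1 / 4]. Elementwise product with the kernel and sum: -4·-2 + 1·-1 + 4·-1.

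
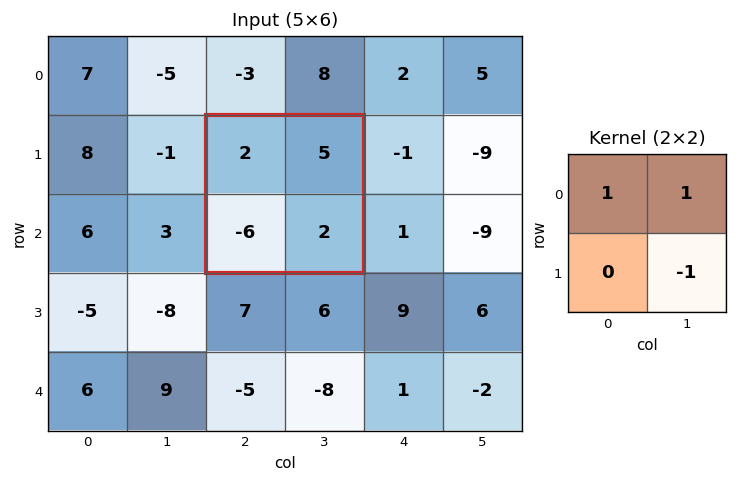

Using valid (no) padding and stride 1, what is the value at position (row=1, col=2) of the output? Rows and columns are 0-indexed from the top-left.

5

The receptive field on the input at this output position is [2 5 / -6 2]. Elementwise product with the kernel and sum: 2·1 + 5·1 + 2·-1.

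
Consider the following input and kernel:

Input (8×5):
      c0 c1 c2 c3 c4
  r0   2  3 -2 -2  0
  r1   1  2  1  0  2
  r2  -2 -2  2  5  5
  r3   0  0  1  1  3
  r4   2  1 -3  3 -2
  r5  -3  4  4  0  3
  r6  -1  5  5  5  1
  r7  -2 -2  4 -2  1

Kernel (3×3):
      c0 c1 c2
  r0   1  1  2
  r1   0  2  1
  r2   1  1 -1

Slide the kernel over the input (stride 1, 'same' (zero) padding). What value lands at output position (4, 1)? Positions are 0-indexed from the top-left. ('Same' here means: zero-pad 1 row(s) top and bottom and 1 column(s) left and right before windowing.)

-2

The receptive field on the zero-padded input at this output position is [0 0 1 / 2 1 -3 / -3 4 4]. Elementwise product with the kernel and sum: 0·1 + 0·1 + 1·2 + 1·2 + -3·1 + -3·1 + 4·1 + 4·-1.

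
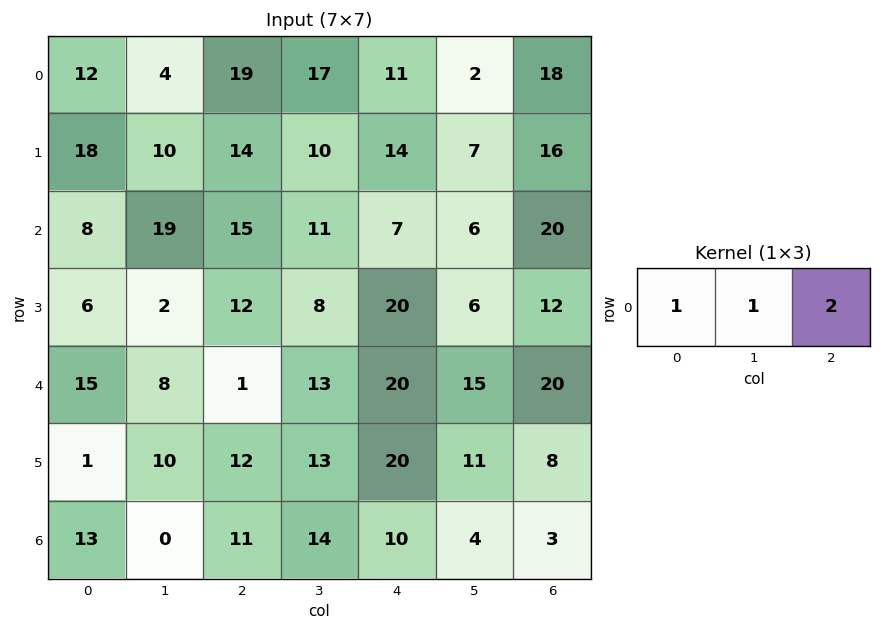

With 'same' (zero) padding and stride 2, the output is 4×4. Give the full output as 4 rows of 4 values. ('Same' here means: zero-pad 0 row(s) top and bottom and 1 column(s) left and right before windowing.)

20 57 32 20
46 56 30 26
31 35 63 35
13 39 32 7

Output[0,0]: The receptive field on the zero-padded input at this output position is [0 12 4]. Elementwise product with the kernel and sum: 0·1 + 12·1 + 4·2.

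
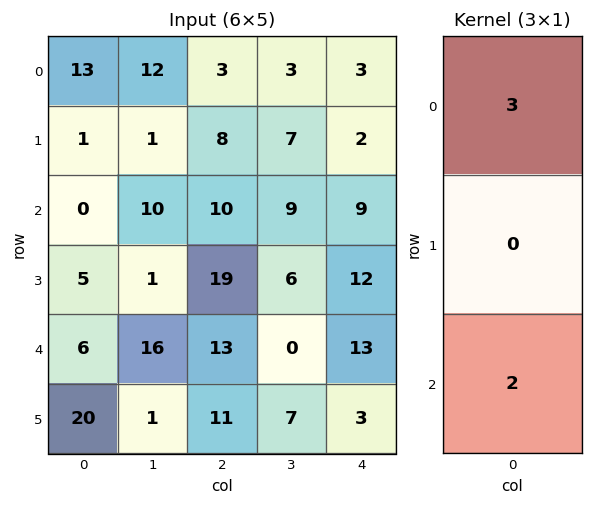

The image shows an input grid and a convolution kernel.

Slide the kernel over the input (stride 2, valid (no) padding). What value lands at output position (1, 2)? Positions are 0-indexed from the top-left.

The receptive field on the input at this output position is [9 / 12 / 13]. Elementwise product with the kernel and sum: 9·3 + 13·2.

53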